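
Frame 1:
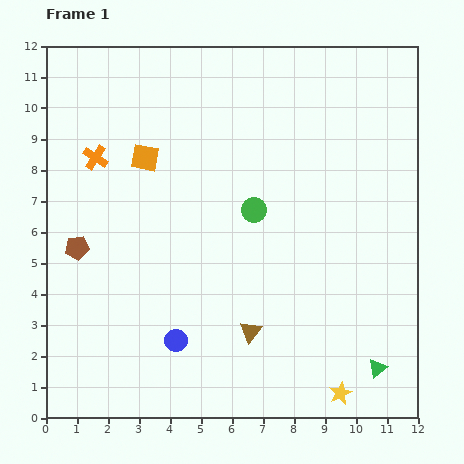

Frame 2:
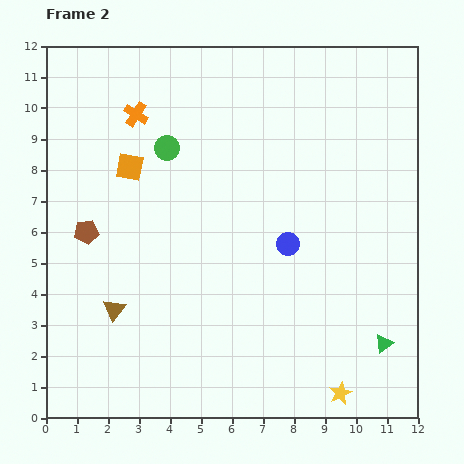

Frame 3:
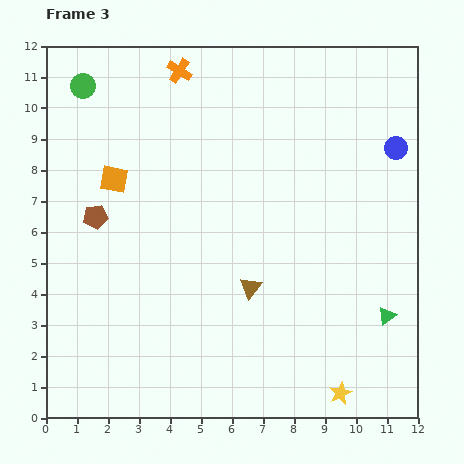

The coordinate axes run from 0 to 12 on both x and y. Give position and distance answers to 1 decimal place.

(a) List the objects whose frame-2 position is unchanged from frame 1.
the yellow star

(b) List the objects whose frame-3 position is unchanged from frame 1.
the yellow star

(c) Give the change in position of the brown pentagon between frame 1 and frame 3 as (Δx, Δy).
(0.6, 1.0)

The brown pentagon was at (1.0, 5.5) in frame 1 and (1.6, 6.5) in frame 3.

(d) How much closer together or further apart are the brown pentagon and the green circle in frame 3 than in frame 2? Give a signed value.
+0.5

Distance in frame 2: 3.7. Distance in frame 3: 4.2.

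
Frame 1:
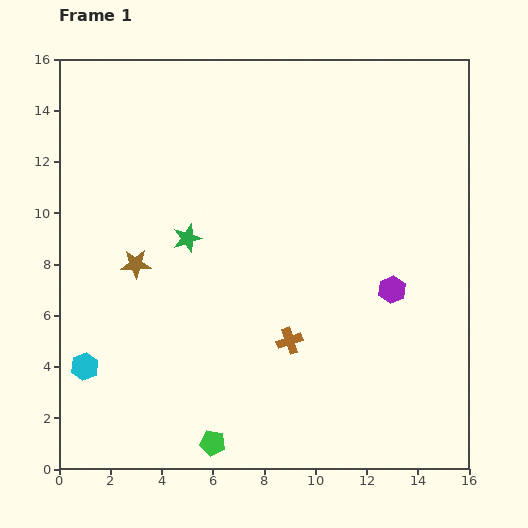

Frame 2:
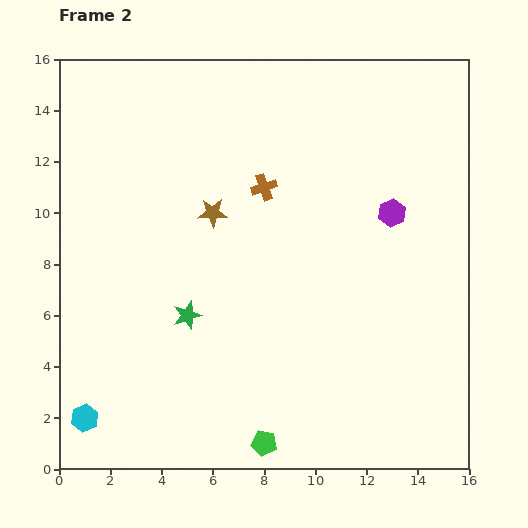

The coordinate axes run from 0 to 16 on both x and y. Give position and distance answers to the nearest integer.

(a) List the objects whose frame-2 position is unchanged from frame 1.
none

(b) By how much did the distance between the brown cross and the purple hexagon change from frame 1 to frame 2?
+1

Distance in frame 1: 4. Distance in frame 2: 5.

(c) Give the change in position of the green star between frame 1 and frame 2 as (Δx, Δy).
(0, -3)

The green star was at (5, 9) in frame 1 and (5, 6) in frame 2.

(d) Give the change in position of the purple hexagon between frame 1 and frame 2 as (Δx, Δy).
(0, 3)

The purple hexagon was at (13, 7) in frame 1 and (13, 10) in frame 2.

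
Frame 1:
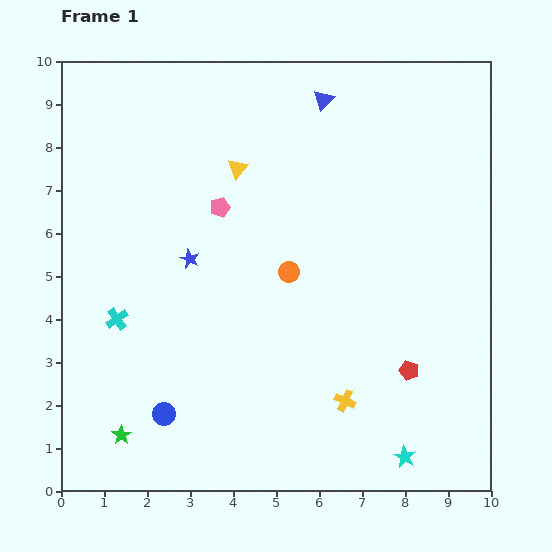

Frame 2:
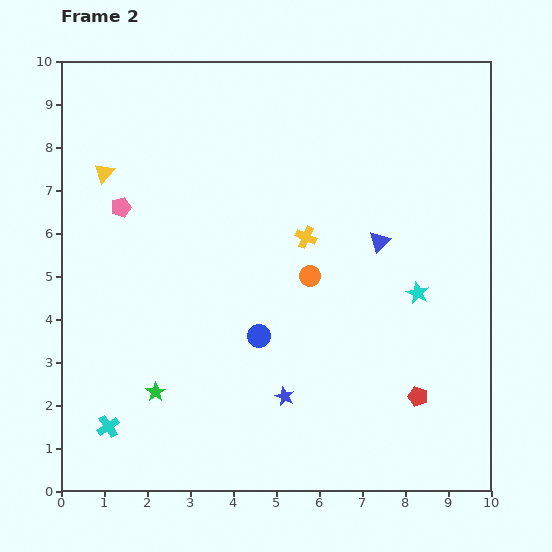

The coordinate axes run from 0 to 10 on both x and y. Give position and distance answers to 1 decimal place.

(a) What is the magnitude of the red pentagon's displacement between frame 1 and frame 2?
0.6

The red pentagon moved from (8.1, 2.8) to (8.3, 2.2), a distance of √(0.2² + 0.6²) ≈ 0.6.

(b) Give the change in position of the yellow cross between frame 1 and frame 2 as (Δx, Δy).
(-0.9, 3.8)

The yellow cross was at (6.6, 2.1) in frame 1 and (5.7, 5.9) in frame 2.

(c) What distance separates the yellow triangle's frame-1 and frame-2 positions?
3.1

The yellow triangle moved from (4.1, 7.5) to (1.0, 7.4), a distance of √(3.1² + 0.1²) ≈ 3.1.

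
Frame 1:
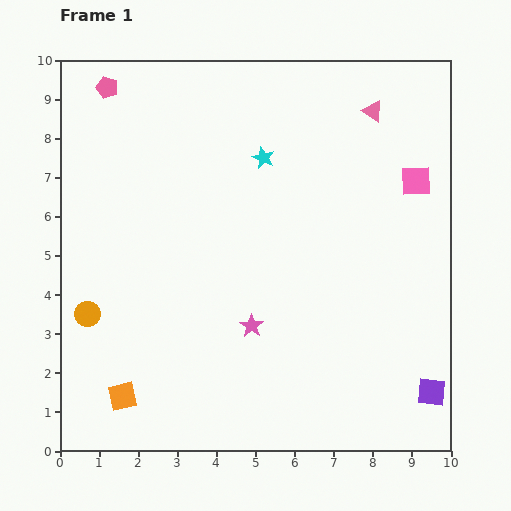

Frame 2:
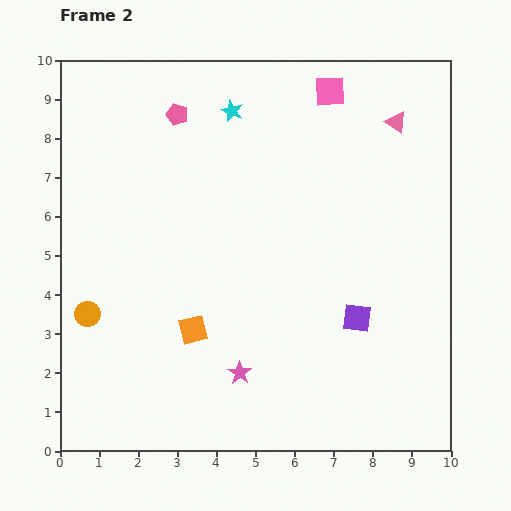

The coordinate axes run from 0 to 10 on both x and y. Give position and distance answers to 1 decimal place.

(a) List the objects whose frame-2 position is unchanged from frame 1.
the orange circle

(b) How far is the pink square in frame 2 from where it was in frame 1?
3.2

The pink square moved from (9.1, 6.9) to (6.9, 9.2), a distance of √(2.2² + 2.3²) ≈ 3.2.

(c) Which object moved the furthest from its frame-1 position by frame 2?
the pink square

(moved 3.2; next 2.7)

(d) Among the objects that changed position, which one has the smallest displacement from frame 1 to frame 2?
the pink triangle

(moved 0.7)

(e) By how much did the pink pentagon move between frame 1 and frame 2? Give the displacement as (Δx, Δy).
(1.8, -0.7)

The pink pentagon was at (1.2, 9.3) in frame 1 and (3.0, 8.6) in frame 2.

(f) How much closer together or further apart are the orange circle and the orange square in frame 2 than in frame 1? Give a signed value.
+0.4

Distance in frame 1: 2.3. Distance in frame 2: 2.7.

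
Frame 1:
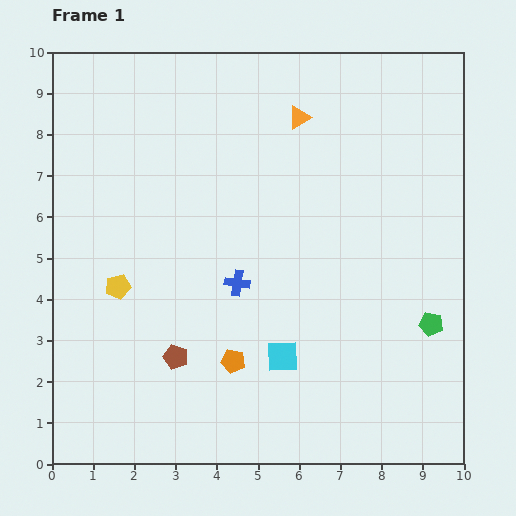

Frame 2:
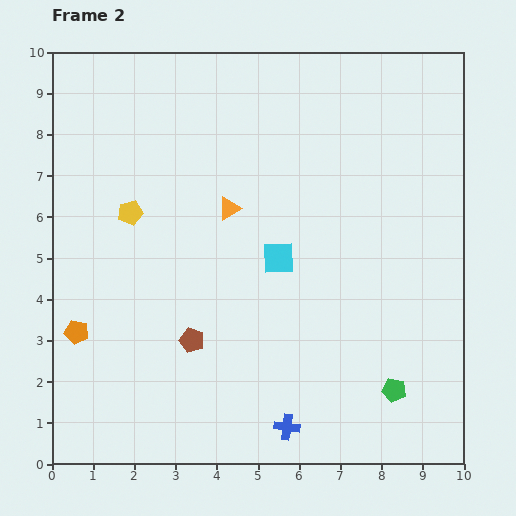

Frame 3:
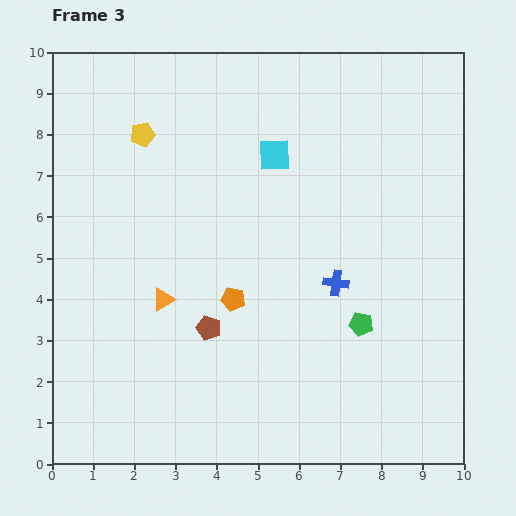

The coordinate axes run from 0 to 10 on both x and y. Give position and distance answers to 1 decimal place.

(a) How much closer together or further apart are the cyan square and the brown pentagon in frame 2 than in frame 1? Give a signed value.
+0.3

Distance in frame 1: 2.6. Distance in frame 2: 2.9.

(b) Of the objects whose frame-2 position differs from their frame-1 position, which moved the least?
the brown pentagon

(moved 0.6)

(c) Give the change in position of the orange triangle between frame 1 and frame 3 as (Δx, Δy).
(-3.3, -4.4)

The orange triangle was at (6.0, 8.4) in frame 1 and (2.7, 4.0) in frame 3.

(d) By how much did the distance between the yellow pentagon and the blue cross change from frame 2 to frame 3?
-0.5

Distance in frame 2: 6.4. Distance in frame 3: 5.9.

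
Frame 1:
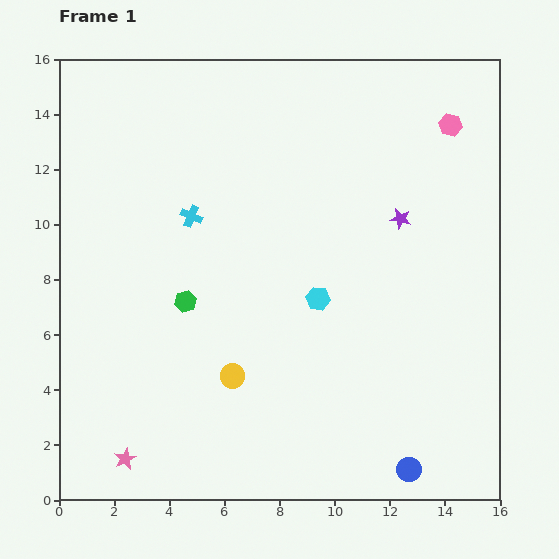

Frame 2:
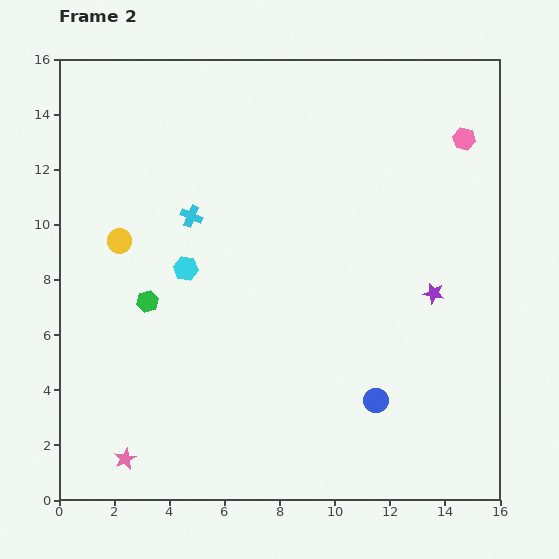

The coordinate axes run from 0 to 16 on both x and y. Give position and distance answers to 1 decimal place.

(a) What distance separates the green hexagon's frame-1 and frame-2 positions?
1.4

The green hexagon moved from (4.6, 7.2) to (3.2, 7.2), a distance of √(1.4² + 0.0²) ≈ 1.4.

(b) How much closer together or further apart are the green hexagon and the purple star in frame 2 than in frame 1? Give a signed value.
+2.0

Distance in frame 1: 8.4. Distance in frame 2: 10.4.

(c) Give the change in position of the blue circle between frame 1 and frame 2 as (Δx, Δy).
(-1.2, 2.5)

The blue circle was at (12.7, 1.1) in frame 1 and (11.5, 3.6) in frame 2.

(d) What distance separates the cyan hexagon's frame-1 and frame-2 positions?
4.9

The cyan hexagon moved from (9.4, 7.3) to (4.6, 8.4), a distance of √(4.8² + 1.1²) ≈ 4.9.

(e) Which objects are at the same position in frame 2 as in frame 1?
the pink star, the cyan cross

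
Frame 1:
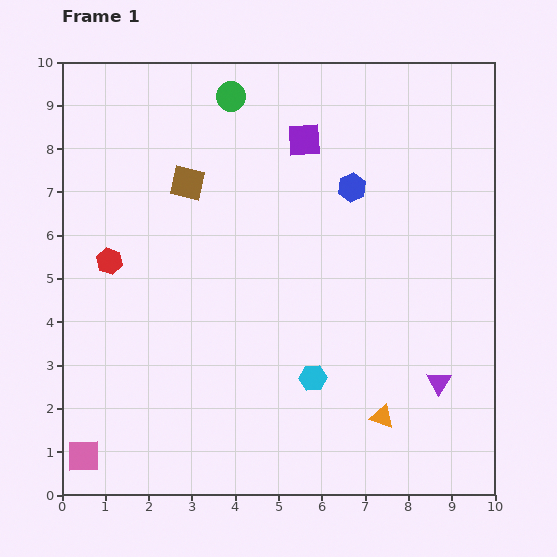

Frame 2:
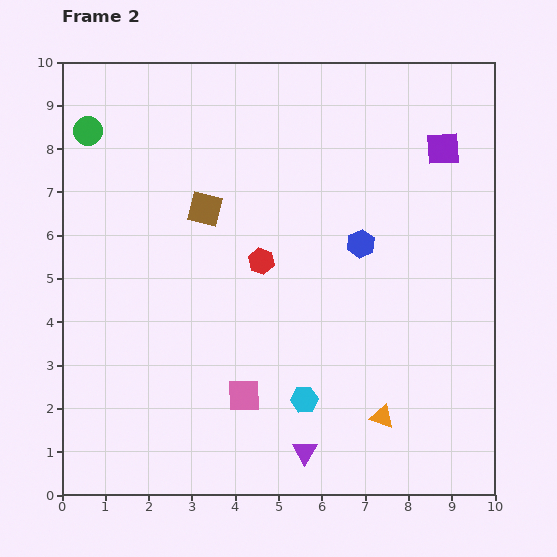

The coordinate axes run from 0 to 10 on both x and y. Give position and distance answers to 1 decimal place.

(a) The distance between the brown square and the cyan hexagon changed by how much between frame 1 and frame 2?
-0.4

Distance in frame 1: 5.4. Distance in frame 2: 5.0.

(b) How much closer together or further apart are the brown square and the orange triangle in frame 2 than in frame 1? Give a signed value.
-0.7

Distance in frame 1: 7.0. Distance in frame 2: 6.3.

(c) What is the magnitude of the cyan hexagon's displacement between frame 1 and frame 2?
0.5

The cyan hexagon moved from (5.8, 2.7) to (5.6, 2.2), a distance of √(0.2² + 0.5²) ≈ 0.5.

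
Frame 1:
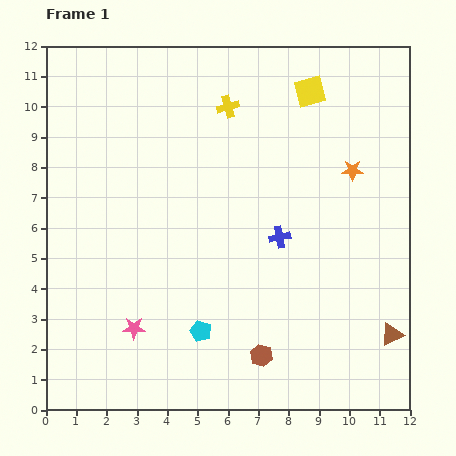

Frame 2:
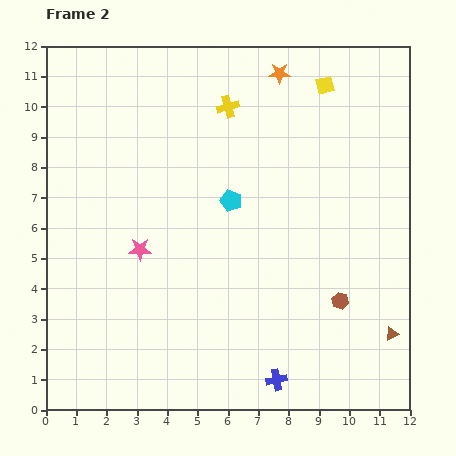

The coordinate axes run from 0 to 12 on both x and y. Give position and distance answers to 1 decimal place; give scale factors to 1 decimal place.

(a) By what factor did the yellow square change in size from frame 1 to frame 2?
0.6×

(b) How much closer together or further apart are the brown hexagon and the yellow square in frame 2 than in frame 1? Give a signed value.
-1.7

Distance in frame 1: 8.8. Distance in frame 2: 7.1.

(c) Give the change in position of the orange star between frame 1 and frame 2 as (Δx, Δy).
(-2.4, 3.2)

The orange star was at (10.1, 7.9) in frame 1 and (7.7, 11.1) in frame 2.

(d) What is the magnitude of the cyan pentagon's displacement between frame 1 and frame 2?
4.4

The cyan pentagon moved from (5.1, 2.6) to (6.1, 6.9), a distance of √(1.0² + 4.3²) ≈ 4.4.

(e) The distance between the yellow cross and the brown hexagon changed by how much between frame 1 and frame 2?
-0.9

Distance in frame 1: 8.3. Distance in frame 2: 7.4.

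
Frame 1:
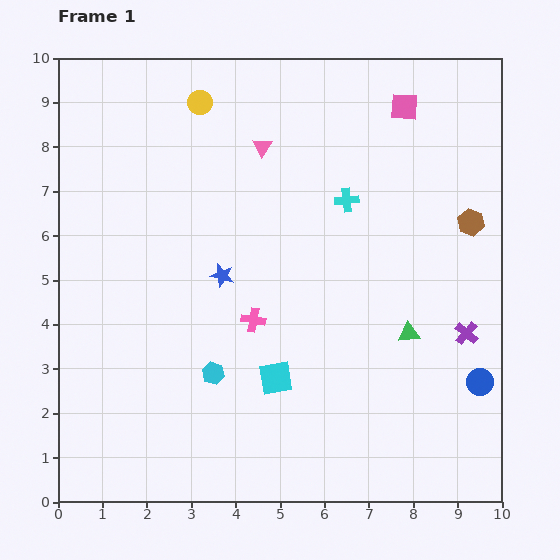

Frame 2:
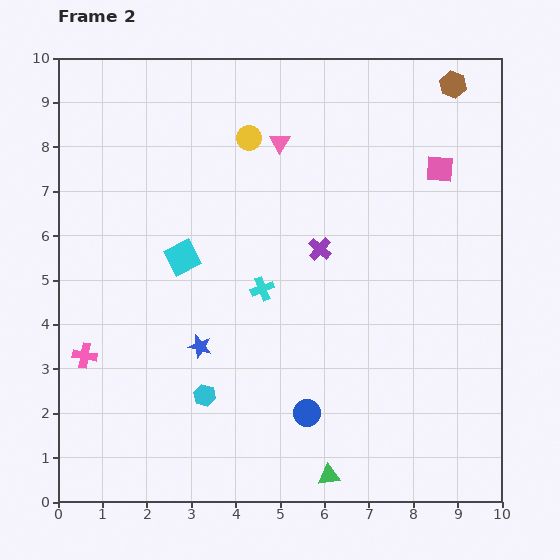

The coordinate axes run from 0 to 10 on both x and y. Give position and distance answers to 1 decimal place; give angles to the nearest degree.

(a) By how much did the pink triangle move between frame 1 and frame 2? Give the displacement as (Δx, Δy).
(0.4, 0.1)

The pink triangle was at (4.6, 8.0) in frame 1 and (5.0, 8.1) in frame 2.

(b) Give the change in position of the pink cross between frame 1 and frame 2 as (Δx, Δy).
(-3.8, -0.8)

The pink cross was at (4.4, 4.1) in frame 1 and (0.6, 3.3) in frame 2.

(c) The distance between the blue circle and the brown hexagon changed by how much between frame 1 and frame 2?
+4.5

Distance in frame 1: 3.6. Distance in frame 2: 8.1.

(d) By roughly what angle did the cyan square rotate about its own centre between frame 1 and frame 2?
17° counter-clockwise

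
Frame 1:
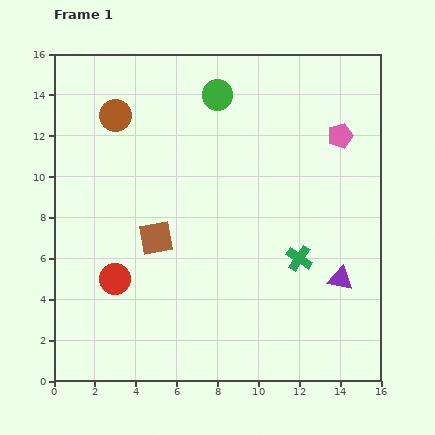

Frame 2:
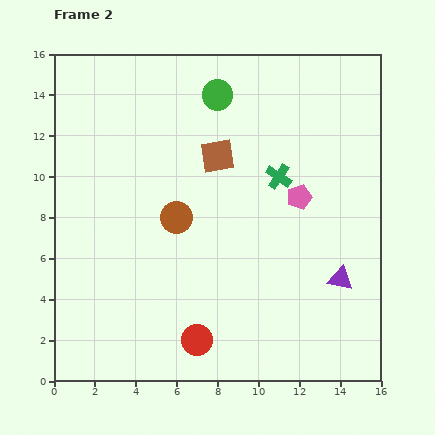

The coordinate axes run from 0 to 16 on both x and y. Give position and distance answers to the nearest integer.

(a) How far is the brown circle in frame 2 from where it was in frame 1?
6

The brown circle moved from (3, 13) to (6, 8), a distance of √(3² + 5²) ≈ 6.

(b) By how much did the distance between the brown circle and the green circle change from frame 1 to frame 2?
+1

Distance in frame 1: 5. Distance in frame 2: 6.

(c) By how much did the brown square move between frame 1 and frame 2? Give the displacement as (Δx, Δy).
(3, 4)

The brown square was at (5, 7) in frame 1 and (8, 11) in frame 2.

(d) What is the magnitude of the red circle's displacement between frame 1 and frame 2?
5

The red circle moved from (3, 5) to (7, 2), a distance of √(4² + 3²) ≈ 5.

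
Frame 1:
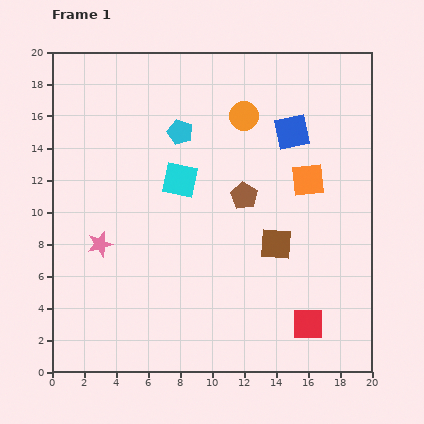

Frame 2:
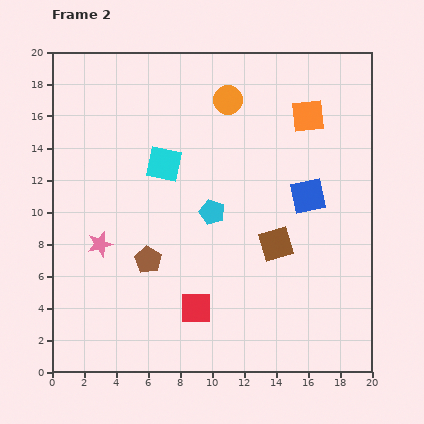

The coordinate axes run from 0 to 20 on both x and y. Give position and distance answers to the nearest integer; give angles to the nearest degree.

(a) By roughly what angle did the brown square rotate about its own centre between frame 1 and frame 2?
20° counter-clockwise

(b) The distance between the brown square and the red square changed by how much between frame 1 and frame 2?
+1

Distance in frame 1: 5. Distance in frame 2: 6.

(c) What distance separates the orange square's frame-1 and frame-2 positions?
4

The orange square moved from (16, 12) to (16, 16), a distance of √(0² + 4²) ≈ 4.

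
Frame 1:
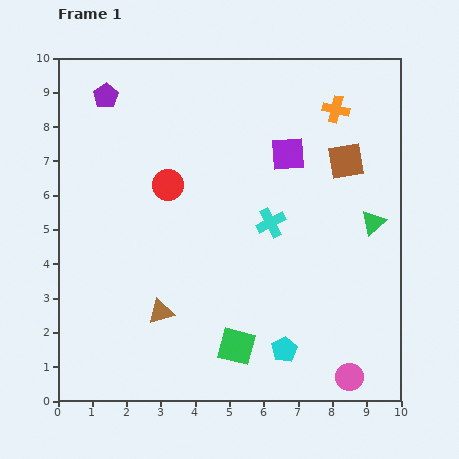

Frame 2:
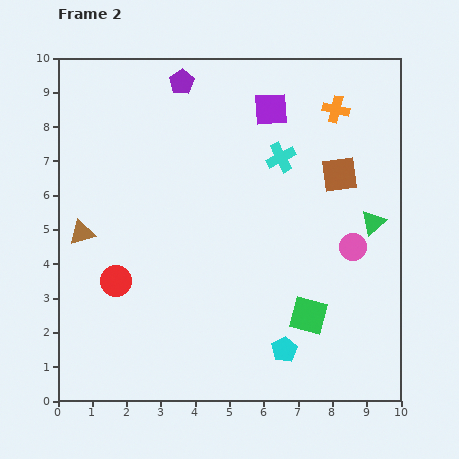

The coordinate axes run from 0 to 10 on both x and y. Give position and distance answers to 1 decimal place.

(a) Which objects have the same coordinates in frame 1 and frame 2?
the cyan pentagon, the orange cross, the green triangle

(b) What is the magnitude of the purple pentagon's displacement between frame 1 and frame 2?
2.2

The purple pentagon moved from (1.4, 8.9) to (3.6, 9.3), a distance of √(2.2² + 0.4²) ≈ 2.2.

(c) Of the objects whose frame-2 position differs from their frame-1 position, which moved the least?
the brown square

(moved 0.4)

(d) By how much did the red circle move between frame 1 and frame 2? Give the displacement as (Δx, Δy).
(-1.5, -2.8)

The red circle was at (3.2, 6.3) in frame 1 and (1.7, 3.5) in frame 2.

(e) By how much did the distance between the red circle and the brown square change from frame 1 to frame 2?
+2.0

Distance in frame 1: 5.2. Distance in frame 2: 7.2.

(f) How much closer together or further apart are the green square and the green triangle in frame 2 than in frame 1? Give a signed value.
-2.1

Distance in frame 1: 5.4. Distance in frame 2: 3.3.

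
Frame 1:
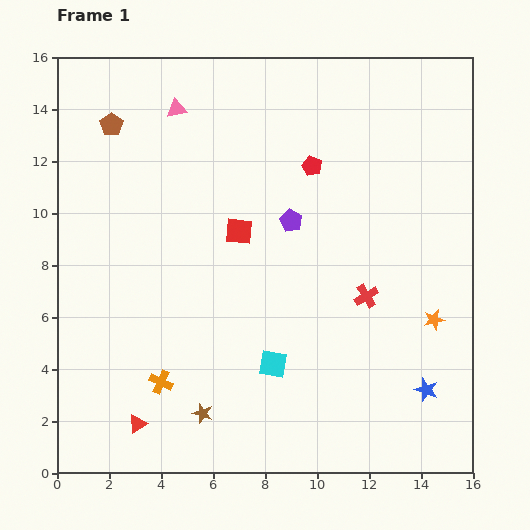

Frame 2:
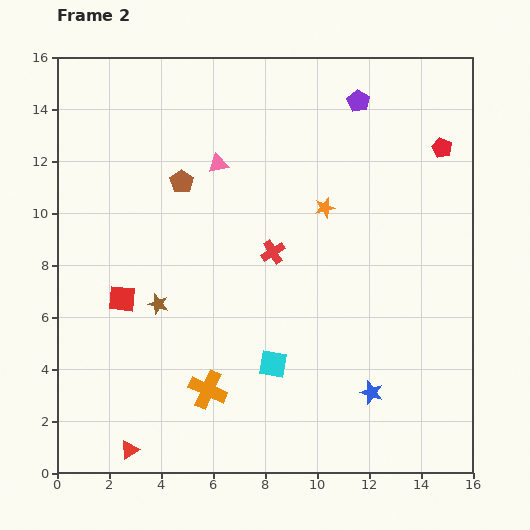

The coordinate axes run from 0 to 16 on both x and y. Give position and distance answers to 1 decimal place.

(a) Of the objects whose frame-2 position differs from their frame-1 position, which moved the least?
the red triangle

(moved 1.0)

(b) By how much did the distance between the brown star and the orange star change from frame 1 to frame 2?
-2.2

Distance in frame 1: 9.6. Distance in frame 2: 7.4.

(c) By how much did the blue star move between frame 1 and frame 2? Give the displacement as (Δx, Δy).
(-2.1, -0.1)

The blue star was at (14.2, 3.2) in frame 1 and (12.1, 3.1) in frame 2.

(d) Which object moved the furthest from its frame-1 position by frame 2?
the orange star

(moved 6.0; next 5.3)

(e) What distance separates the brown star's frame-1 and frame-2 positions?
4.5

The brown star moved from (5.6, 2.3) to (3.9, 6.5), a distance of √(1.7² + 4.2²) ≈ 4.5.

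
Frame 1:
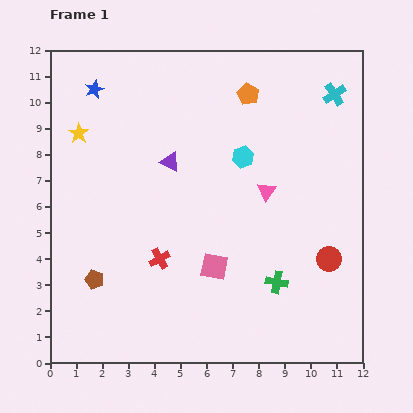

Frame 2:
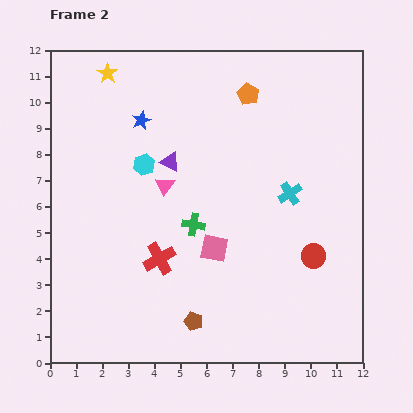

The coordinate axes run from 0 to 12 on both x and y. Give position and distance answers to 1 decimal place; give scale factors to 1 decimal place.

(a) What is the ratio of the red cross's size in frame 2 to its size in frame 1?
1.5×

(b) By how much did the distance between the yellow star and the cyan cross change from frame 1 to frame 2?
-1.5

Distance in frame 1: 9.9. Distance in frame 2: 8.4.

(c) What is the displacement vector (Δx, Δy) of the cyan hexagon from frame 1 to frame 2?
(-3.8, -0.3)

The cyan hexagon was at (7.4, 7.9) in frame 1 and (3.6, 7.6) in frame 2.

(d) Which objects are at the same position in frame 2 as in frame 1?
the orange pentagon, the purple triangle, the red cross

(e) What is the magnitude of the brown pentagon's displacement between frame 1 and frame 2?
4.1

The brown pentagon moved from (1.7, 3.2) to (5.5, 1.6), a distance of √(3.8² + 1.6²) ≈ 4.1.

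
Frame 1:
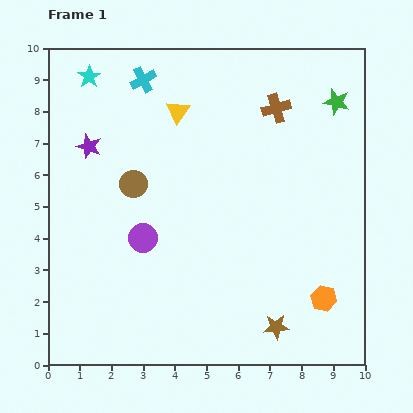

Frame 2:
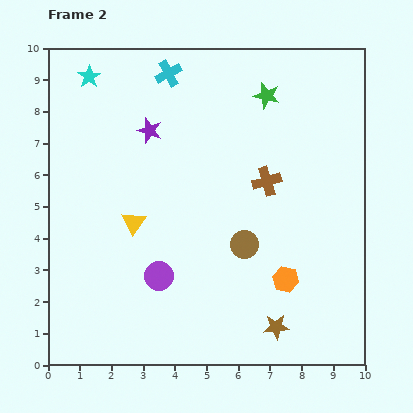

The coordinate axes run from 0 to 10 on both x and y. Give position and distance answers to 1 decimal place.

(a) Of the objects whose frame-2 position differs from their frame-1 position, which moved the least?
the cyan cross

(moved 0.8)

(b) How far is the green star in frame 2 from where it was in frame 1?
2.2

The green star moved from (9.1, 8.3) to (6.9, 8.5), a distance of √(2.2² + 0.2²) ≈ 2.2.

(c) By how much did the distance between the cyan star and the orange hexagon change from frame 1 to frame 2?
-1.3

Distance in frame 1: 10.2. Distance in frame 2: 8.9.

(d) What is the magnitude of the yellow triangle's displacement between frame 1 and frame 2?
3.8

The yellow triangle moved from (4.1, 8.0) to (2.7, 4.5), a distance of √(1.4² + 3.5²) ≈ 3.8.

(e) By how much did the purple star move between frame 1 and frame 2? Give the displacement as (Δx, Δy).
(1.9, 0.5)

The purple star was at (1.3, 6.9) in frame 1 and (3.2, 7.4) in frame 2.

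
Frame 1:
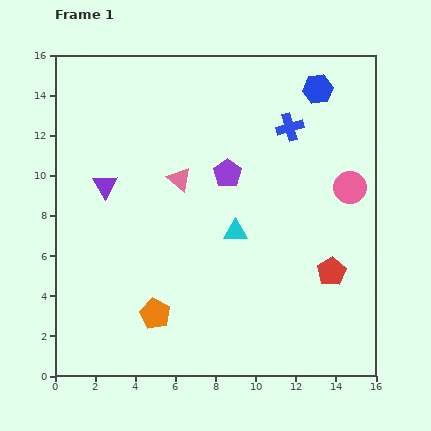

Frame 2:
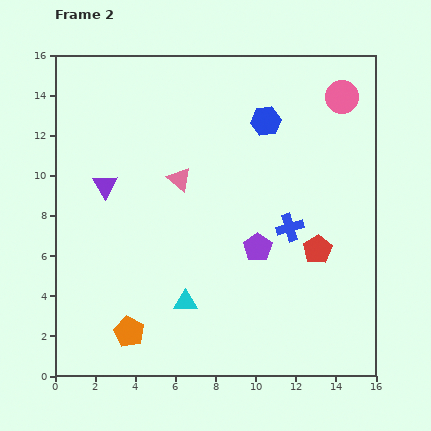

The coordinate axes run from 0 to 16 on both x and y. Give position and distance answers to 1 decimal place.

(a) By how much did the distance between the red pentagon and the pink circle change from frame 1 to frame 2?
+3.4

Distance in frame 1: 4.3. Distance in frame 2: 7.7.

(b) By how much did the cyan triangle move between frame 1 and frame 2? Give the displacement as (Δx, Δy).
(-2.5, -3.5)

The cyan triangle was at (9.0, 7.2) in frame 1 and (6.5, 3.7) in frame 2.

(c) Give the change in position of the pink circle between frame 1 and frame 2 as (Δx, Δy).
(-0.4, 4.5)

The pink circle was at (14.7, 9.4) in frame 1 and (14.3, 13.9) in frame 2.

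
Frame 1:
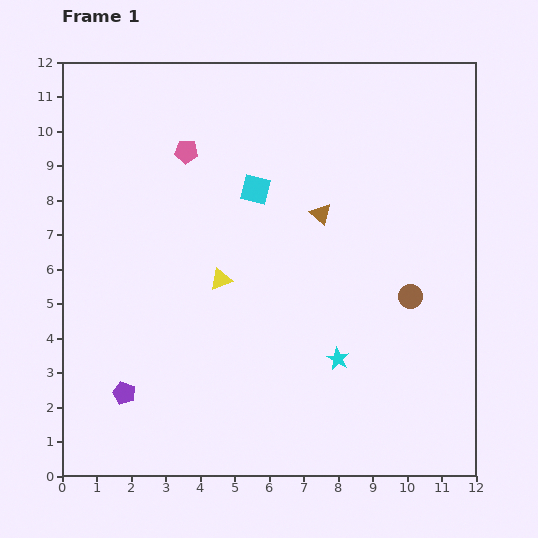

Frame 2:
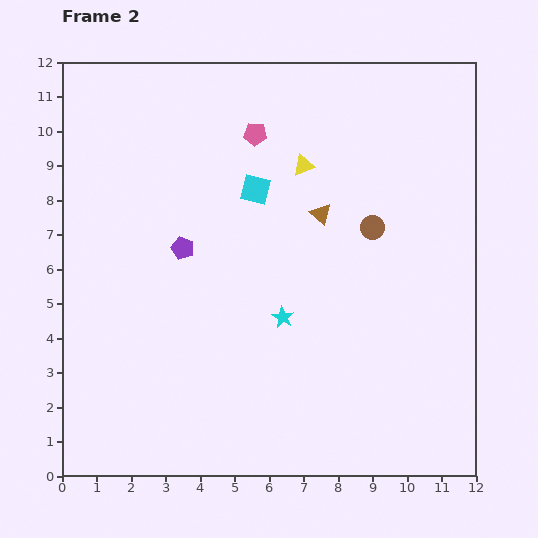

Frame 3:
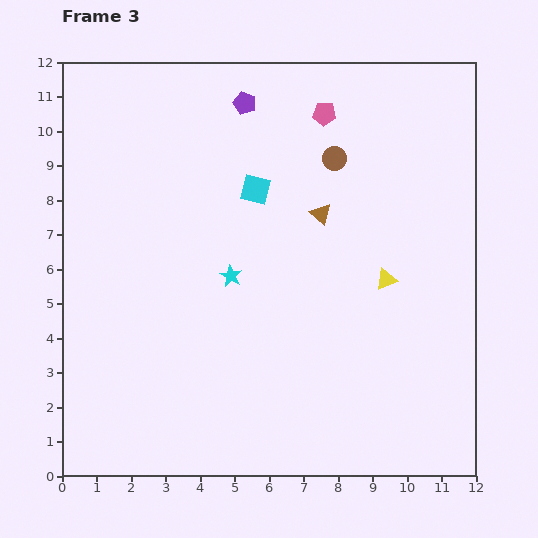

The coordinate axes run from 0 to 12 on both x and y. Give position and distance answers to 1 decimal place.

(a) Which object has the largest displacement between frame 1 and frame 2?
the purple pentagon

(moved 4.5; next 4.1)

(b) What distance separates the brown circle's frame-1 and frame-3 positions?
4.6

The brown circle moved from (10.1, 5.2) to (7.9, 9.2), a distance of √(2.2² + 4.0²) ≈ 4.6.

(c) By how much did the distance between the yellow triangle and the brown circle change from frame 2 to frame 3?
+1.1

Distance in frame 2: 2.7. Distance in frame 3: 3.8.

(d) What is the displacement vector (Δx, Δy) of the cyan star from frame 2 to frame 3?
(-1.5, 1.2)

The cyan star was at (6.4, 4.6) in frame 2 and (4.9, 5.8) in frame 3.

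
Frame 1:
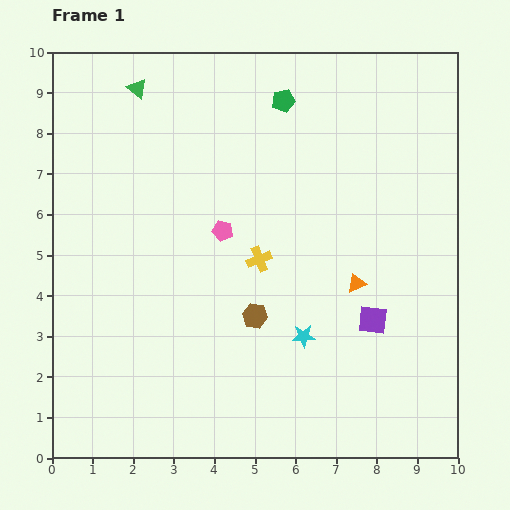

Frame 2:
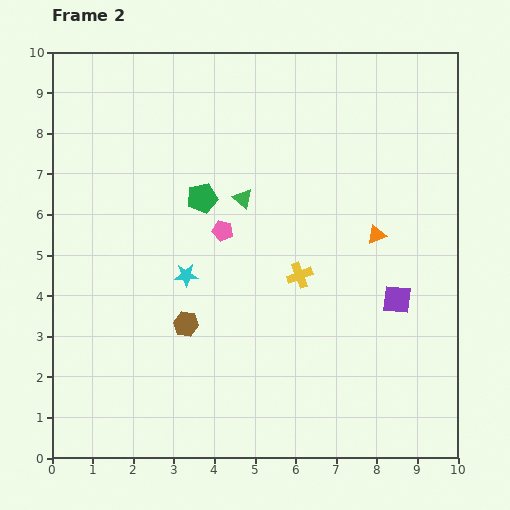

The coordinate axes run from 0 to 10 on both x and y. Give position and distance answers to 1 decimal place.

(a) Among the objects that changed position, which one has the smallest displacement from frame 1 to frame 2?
the purple square

(moved 0.8)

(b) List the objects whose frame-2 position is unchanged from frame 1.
the pink pentagon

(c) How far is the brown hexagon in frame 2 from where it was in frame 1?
1.7

The brown hexagon moved from (5.0, 3.5) to (3.3, 3.3), a distance of √(1.7² + 0.2²) ≈ 1.7.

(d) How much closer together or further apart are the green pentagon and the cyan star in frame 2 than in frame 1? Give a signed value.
-3.9

Distance in frame 1: 5.8. Distance in frame 2: 1.9.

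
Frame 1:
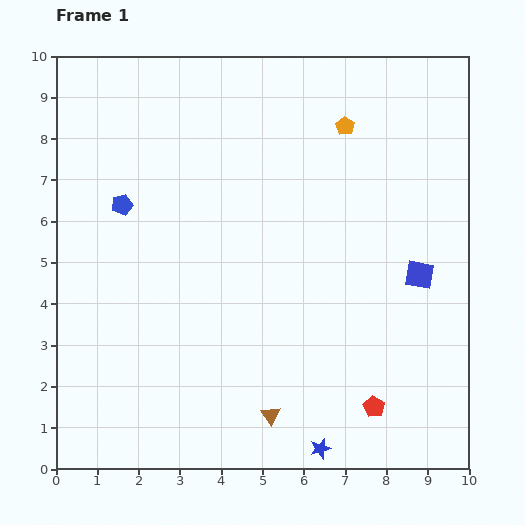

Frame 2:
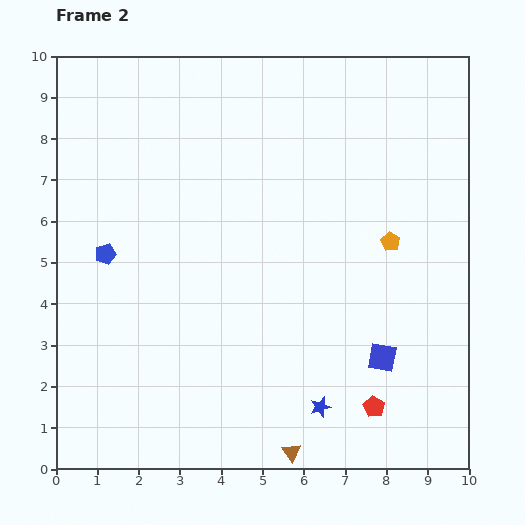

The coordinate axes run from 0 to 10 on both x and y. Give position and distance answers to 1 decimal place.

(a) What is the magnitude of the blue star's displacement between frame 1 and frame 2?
1.0

The blue star moved from (6.4, 0.5) to (6.4, 1.5), a distance of √(0.0² + 1.0²) ≈ 1.0.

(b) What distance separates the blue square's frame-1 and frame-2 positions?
2.2

The blue square moved from (8.8, 4.7) to (7.9, 2.7), a distance of √(0.9² + 2.0²) ≈ 2.2.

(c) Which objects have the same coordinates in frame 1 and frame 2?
the red pentagon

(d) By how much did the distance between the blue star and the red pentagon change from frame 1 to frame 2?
-0.3

Distance in frame 1: 1.6. Distance in frame 2: 1.3.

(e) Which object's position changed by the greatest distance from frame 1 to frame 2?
the orange pentagon

(moved 3.0; next 2.2)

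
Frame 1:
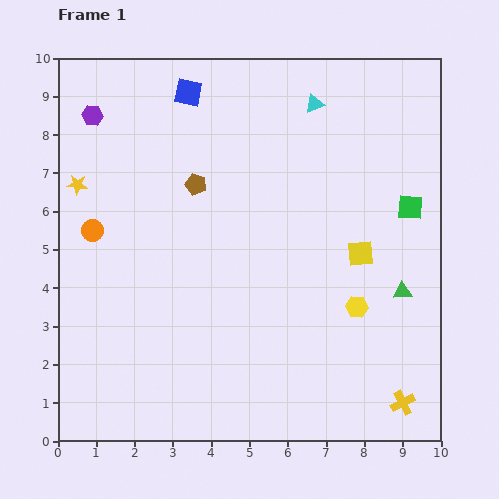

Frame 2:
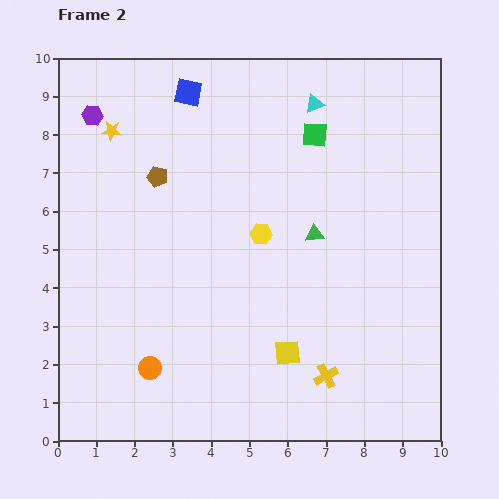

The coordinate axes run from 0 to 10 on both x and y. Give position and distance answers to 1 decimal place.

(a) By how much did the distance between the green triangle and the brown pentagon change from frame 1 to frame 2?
-1.7

Distance in frame 1: 6.1. Distance in frame 2: 4.4.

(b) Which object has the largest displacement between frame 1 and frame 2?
the orange circle

(moved 3.9; next 3.2)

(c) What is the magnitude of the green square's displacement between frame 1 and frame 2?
3.1

The green square moved from (9.2, 6.1) to (6.7, 8.0), a distance of √(2.5² + 1.9²) ≈ 3.1.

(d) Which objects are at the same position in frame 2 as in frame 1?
the cyan triangle, the blue square, the purple hexagon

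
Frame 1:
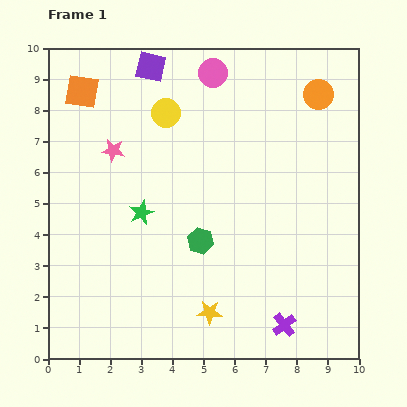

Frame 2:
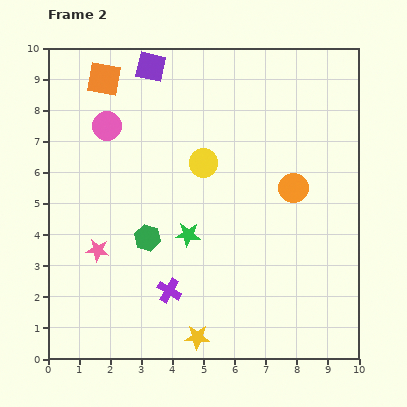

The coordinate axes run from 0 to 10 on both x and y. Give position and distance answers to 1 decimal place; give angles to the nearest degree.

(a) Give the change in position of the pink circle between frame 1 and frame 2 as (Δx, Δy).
(-3.4, -1.7)

The pink circle was at (5.3, 9.2) in frame 1 and (1.9, 7.5) in frame 2.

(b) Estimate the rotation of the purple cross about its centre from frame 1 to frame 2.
21° counter-clockwise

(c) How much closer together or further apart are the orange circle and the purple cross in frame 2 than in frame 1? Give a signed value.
-2.3

Distance in frame 1: 7.5. Distance in frame 2: 5.2.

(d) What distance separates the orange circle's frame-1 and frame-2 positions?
3.1

The orange circle moved from (8.7, 8.5) to (7.9, 5.5), a distance of √(0.8² + 3.0²) ≈ 3.1.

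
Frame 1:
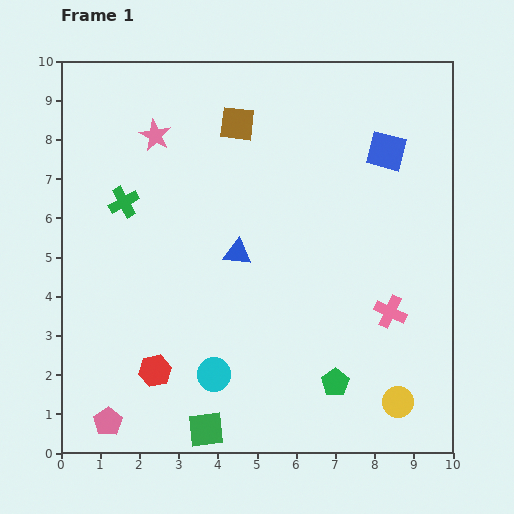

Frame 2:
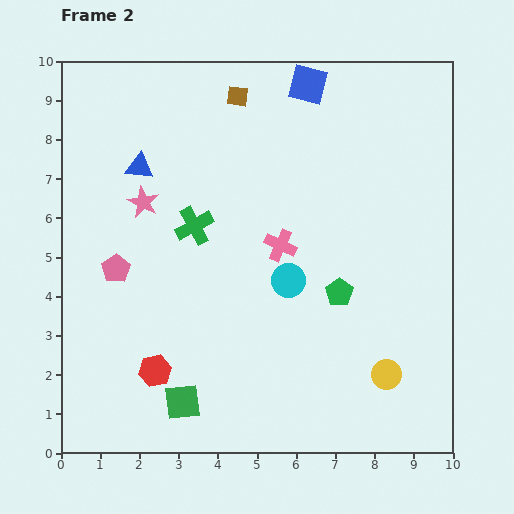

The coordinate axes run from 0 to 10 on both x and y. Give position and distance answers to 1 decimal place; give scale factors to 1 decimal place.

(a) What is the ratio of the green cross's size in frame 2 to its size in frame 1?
1.3×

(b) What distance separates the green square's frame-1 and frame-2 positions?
0.9

The green square moved from (3.7, 0.6) to (3.1, 1.3), a distance of √(0.6² + 0.7²) ≈ 0.9.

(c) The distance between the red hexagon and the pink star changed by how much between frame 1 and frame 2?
-1.7

Distance in frame 1: 6.0. Distance in frame 2: 4.3.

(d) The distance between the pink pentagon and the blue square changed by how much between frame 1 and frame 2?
-3.1

Distance in frame 1: 9.9. Distance in frame 2: 6.8.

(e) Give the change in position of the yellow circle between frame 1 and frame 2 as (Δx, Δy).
(-0.3, 0.7)

The yellow circle was at (8.6, 1.3) in frame 1 and (8.3, 2.0) in frame 2.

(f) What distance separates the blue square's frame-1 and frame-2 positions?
2.6

The blue square moved from (8.3, 7.7) to (6.3, 9.4), a distance of √(2.0² + 1.7²) ≈ 2.6.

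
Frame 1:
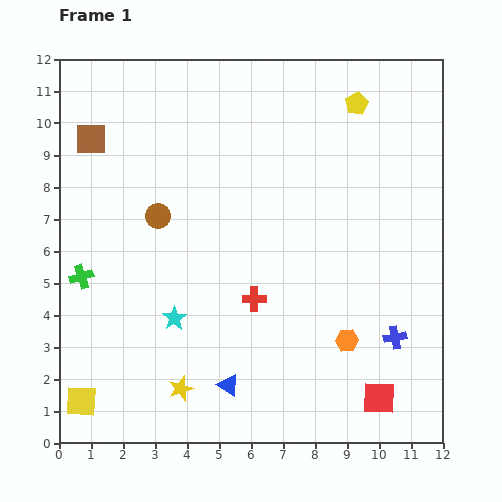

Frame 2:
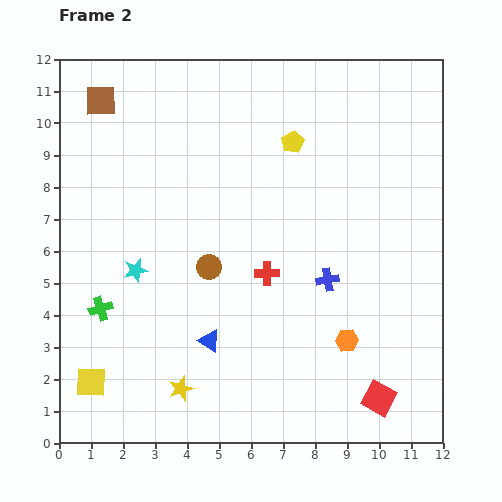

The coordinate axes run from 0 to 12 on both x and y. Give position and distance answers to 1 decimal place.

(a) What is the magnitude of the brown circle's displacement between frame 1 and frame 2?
2.3

The brown circle moved from (3.1, 7.1) to (4.7, 5.5), a distance of √(1.6² + 1.6²) ≈ 2.3.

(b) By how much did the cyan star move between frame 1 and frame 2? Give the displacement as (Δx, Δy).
(-1.2, 1.5)

The cyan star was at (3.6, 3.9) in frame 1 and (2.4, 5.4) in frame 2.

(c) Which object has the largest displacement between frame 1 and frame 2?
the blue cross

(moved 2.8; next 2.3)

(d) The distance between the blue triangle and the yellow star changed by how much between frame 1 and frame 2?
+0.2

Distance in frame 1: 1.5. Distance in frame 2: 1.7.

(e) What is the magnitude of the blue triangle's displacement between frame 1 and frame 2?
1.5

The blue triangle moved from (5.3, 1.8) to (4.7, 3.2), a distance of √(0.6² + 1.4²) ≈ 1.5.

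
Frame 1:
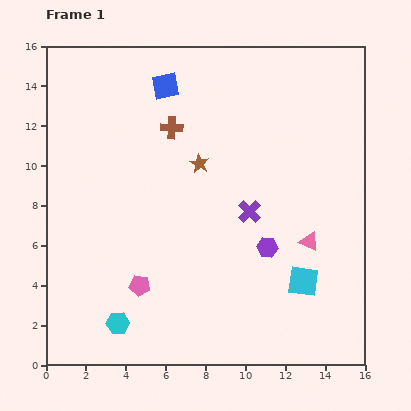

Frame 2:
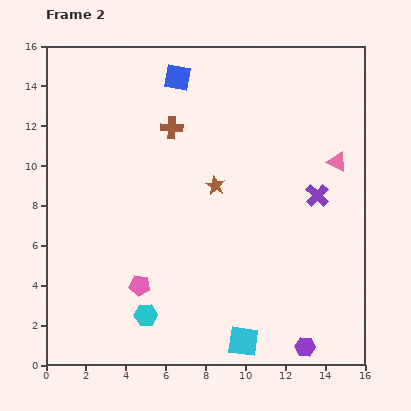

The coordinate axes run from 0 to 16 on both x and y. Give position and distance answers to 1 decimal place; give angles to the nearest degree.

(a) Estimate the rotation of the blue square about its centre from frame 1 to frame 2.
21° clockwise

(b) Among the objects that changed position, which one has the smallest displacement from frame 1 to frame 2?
the blue square

(moved 0.7)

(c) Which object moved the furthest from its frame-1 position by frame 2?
the purple hexagon

(moved 5.3; next 4.2)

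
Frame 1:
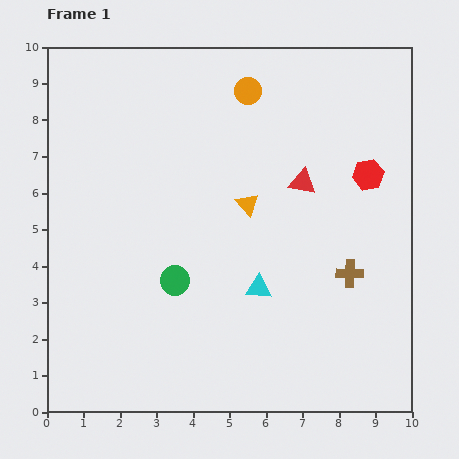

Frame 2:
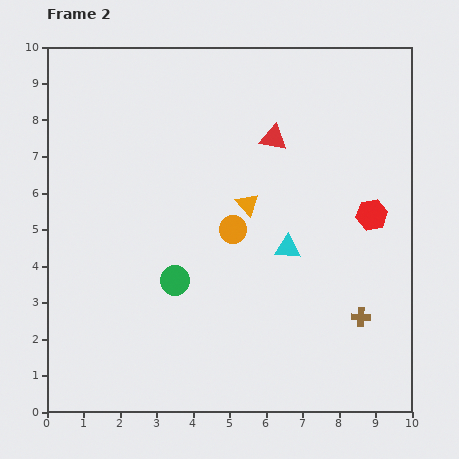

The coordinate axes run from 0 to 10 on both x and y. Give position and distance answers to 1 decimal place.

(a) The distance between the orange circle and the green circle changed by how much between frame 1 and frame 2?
-3.5

Distance in frame 1: 5.6. Distance in frame 2: 2.1.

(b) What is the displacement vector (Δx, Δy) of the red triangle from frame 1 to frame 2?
(-0.8, 1.2)

The red triangle was at (7.0, 6.3) in frame 1 and (6.2, 7.5) in frame 2.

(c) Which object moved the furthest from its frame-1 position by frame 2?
the orange circle

(moved 3.8; next 1.4)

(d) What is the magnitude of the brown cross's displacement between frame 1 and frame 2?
1.2

The brown cross moved from (8.3, 3.8) to (8.6, 2.6), a distance of √(0.3² + 1.2²) ≈ 1.2.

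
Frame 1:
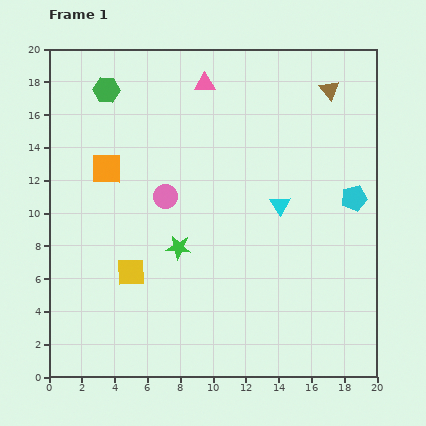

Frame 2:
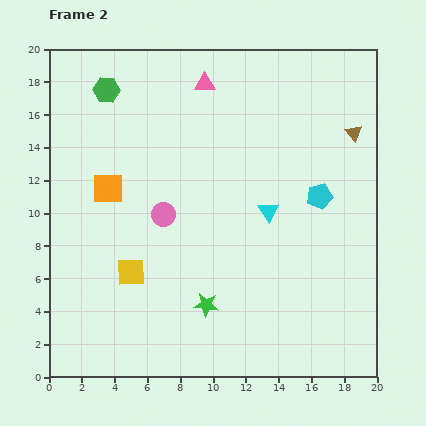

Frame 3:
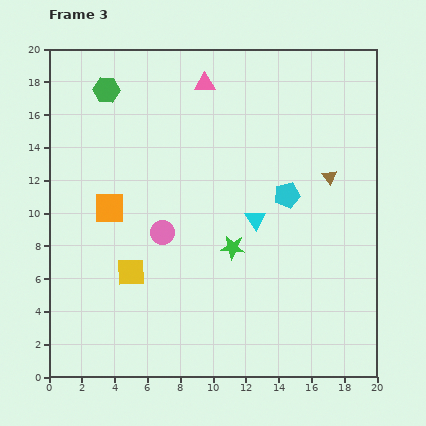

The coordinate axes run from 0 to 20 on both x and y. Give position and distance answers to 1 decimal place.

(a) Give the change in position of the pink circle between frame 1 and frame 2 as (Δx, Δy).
(-0.1, -1.1)

The pink circle was at (7.1, 11.0) in frame 1 and (7.0, 9.9) in frame 2.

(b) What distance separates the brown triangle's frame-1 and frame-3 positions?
5.3

The brown triangle moved from (17.1, 17.5) to (17.1, 12.2), a distance of √(0.0² + 5.3²) ≈ 5.3.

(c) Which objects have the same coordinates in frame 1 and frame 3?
the pink triangle, the yellow square, the green hexagon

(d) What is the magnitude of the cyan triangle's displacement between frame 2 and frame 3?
0.9

The cyan triangle moved from (13.4, 10.1) to (12.6, 9.6), a distance of √(0.8² + 0.5²) ≈ 0.9.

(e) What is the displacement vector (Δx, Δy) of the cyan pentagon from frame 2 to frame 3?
(-2.0, 0.1)

The cyan pentagon was at (16.5, 11.0) in frame 2 and (14.5, 11.1) in frame 3.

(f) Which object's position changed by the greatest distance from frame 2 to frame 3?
the green star

(moved 3.8; next 3.1)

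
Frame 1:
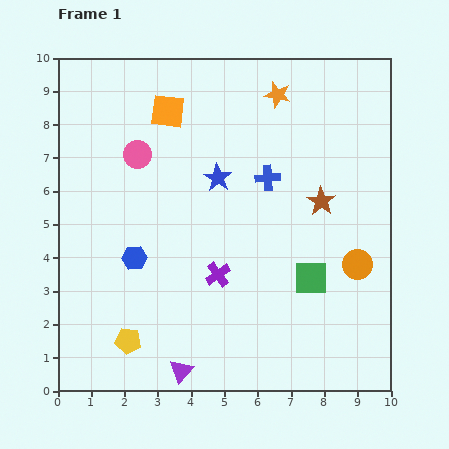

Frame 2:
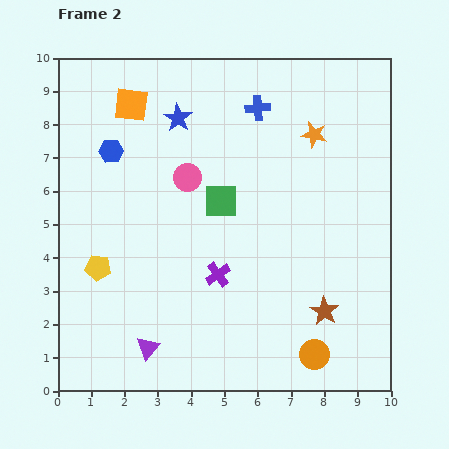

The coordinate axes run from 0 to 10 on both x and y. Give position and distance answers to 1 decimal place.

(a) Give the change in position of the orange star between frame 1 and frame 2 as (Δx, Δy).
(1.1, -1.2)

The orange star was at (6.6, 8.9) in frame 1 and (7.7, 7.7) in frame 2.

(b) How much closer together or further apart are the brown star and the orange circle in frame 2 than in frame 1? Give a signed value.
-0.9

Distance in frame 1: 2.2. Distance in frame 2: 1.3.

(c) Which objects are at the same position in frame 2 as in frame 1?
the purple cross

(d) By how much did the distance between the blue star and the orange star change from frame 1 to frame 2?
+1.0

Distance in frame 1: 3.1. Distance in frame 2: 4.1.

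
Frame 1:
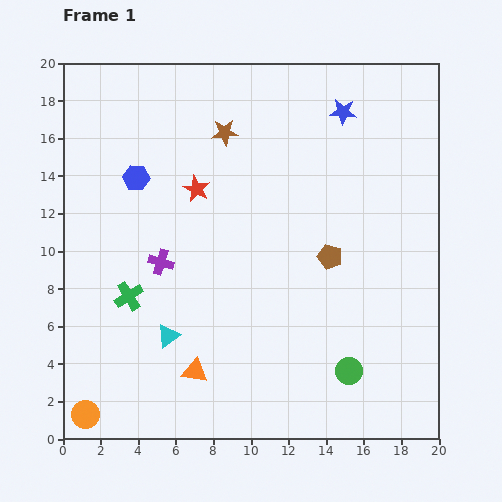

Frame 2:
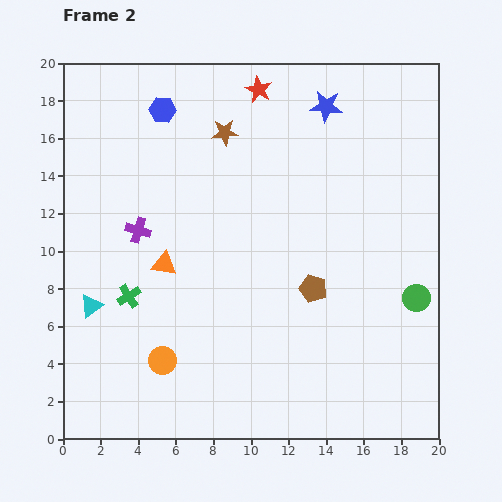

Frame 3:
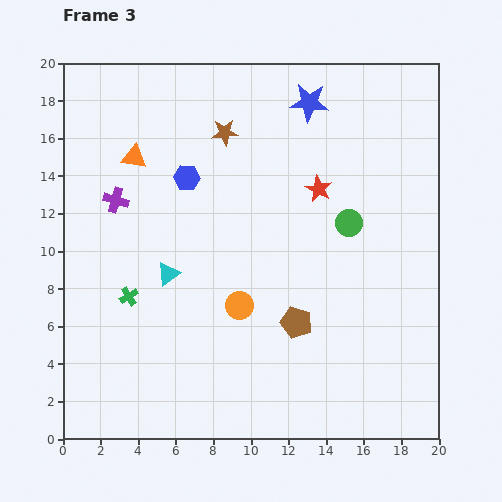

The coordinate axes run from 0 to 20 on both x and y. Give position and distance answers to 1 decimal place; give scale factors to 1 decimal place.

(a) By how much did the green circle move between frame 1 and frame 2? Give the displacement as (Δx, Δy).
(3.6, 3.9)

The green circle was at (15.2, 3.6) in frame 1 and (18.8, 7.5) in frame 2.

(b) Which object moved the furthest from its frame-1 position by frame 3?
the orange triangle

(moved 11.8; next 10.0)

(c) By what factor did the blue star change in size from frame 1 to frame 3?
1.5×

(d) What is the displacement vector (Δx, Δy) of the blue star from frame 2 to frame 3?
(-0.9, 0.2)

The blue star was at (14.0, 17.7) in frame 2 and (13.1, 17.9) in frame 3.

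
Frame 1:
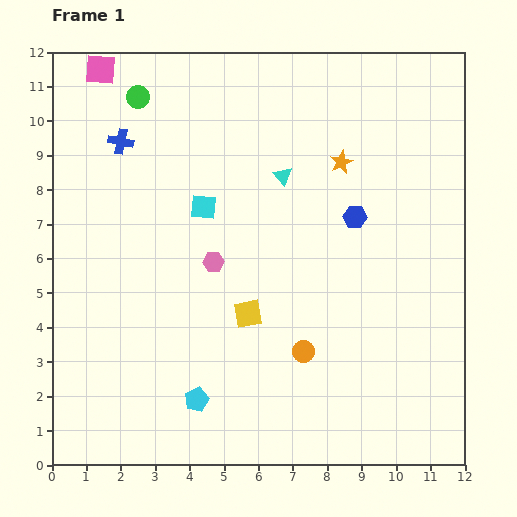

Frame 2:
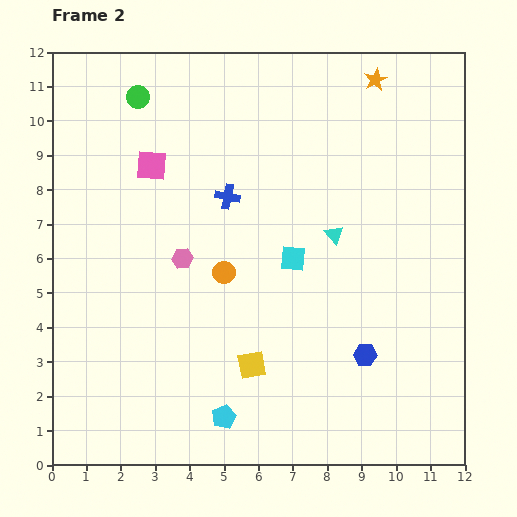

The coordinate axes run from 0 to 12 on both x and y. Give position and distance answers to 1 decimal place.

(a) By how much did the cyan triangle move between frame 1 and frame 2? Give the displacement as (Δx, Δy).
(1.5, -1.7)

The cyan triangle was at (6.7, 8.4) in frame 1 and (8.2, 6.7) in frame 2.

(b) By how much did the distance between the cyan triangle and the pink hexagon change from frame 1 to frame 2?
+1.3

Distance in frame 1: 3.2. Distance in frame 2: 4.5.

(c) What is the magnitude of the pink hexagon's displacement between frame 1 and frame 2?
0.9

The pink hexagon moved from (4.7, 5.9) to (3.8, 6.0), a distance of √(0.9² + 0.1²) ≈ 0.9.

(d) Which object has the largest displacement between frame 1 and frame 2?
the blue hexagon

(moved 4.0; next 3.5)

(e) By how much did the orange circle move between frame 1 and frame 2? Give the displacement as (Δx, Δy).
(-2.3, 2.3)

The orange circle was at (7.3, 3.3) in frame 1 and (5.0, 5.6) in frame 2.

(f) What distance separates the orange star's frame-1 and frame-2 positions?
2.6

The orange star moved from (8.4, 8.8) to (9.4, 11.2), a distance of √(1.0² + 2.4²) ≈ 2.6.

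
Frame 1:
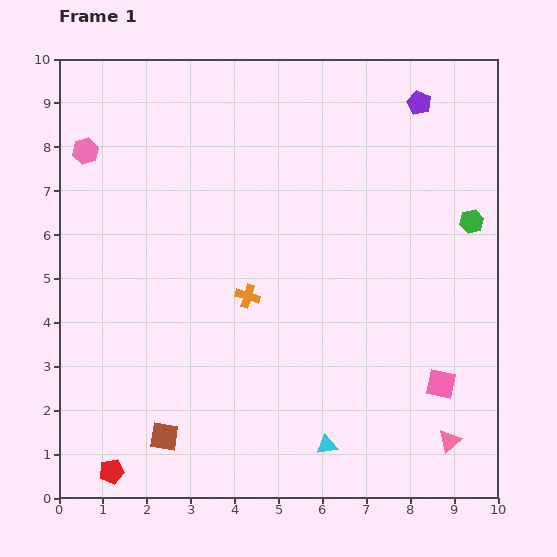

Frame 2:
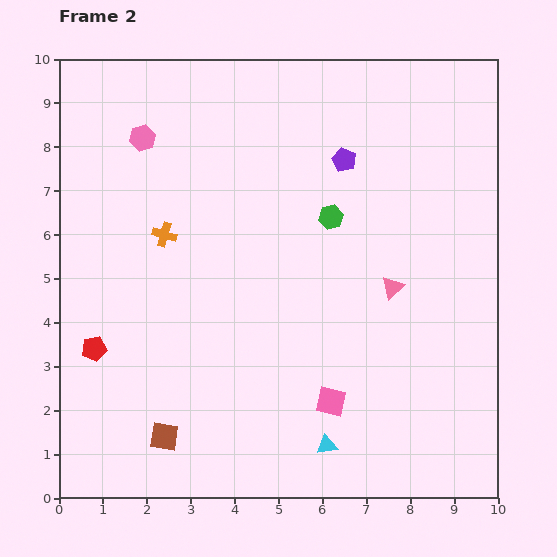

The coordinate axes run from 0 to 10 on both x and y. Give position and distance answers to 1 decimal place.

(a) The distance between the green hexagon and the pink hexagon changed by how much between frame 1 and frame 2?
-4.2

Distance in frame 1: 8.9. Distance in frame 2: 4.7.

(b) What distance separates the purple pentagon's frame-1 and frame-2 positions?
2.1

The purple pentagon moved from (8.2, 9.0) to (6.5, 7.7), a distance of √(1.7² + 1.3²) ≈ 2.1.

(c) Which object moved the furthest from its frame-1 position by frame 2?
the pink triangle

(moved 3.7; next 3.2)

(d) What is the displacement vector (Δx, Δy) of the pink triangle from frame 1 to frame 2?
(-1.3, 3.5)

The pink triangle was at (8.9, 1.3) in frame 1 and (7.6, 4.8) in frame 2.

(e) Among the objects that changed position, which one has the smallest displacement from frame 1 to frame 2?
the pink hexagon

(moved 1.3)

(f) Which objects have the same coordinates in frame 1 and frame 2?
the cyan triangle, the brown square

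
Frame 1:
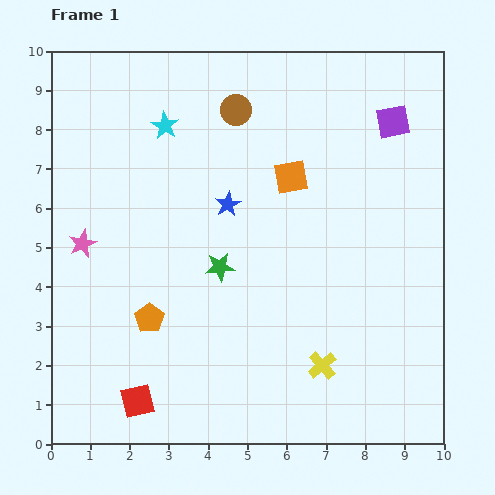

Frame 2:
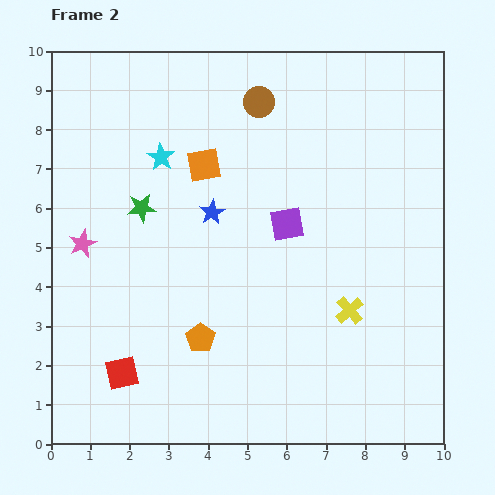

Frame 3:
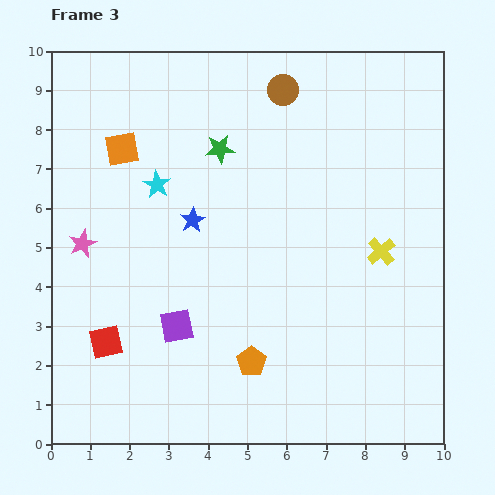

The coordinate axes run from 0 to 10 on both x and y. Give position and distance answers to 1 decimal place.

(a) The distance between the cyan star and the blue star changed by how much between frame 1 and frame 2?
-0.7

Distance in frame 1: 2.6. Distance in frame 2: 1.9.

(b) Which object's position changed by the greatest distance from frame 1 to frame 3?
the purple square

(moved 7.6; next 4.4)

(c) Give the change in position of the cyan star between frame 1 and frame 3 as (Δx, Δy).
(-0.2, -1.5)

The cyan star was at (2.9, 8.1) in frame 1 and (2.7, 6.6) in frame 3.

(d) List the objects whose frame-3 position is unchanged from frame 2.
the pink star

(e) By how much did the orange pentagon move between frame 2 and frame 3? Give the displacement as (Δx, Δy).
(1.3, -0.6)

The orange pentagon was at (3.8, 2.7) in frame 2 and (5.1, 2.1) in frame 3.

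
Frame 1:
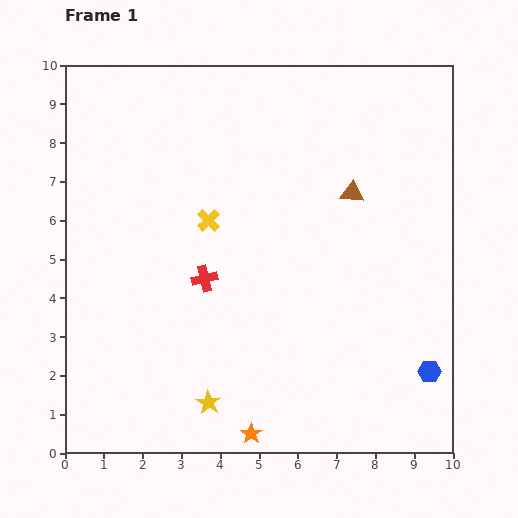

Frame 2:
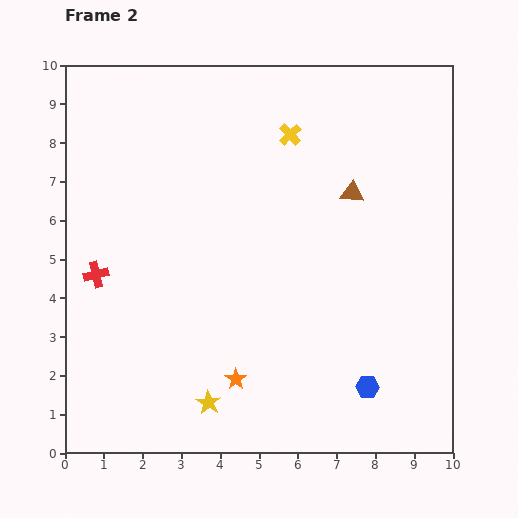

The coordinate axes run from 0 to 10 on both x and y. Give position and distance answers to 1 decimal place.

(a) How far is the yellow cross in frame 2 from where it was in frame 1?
3.0

The yellow cross moved from (3.7, 6.0) to (5.8, 8.2), a distance of √(2.1² + 2.2²) ≈ 3.0.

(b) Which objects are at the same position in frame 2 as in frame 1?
the brown triangle, the yellow star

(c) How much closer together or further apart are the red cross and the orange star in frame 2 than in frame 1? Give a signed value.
+0.3

Distance in frame 1: 4.2. Distance in frame 2: 4.5.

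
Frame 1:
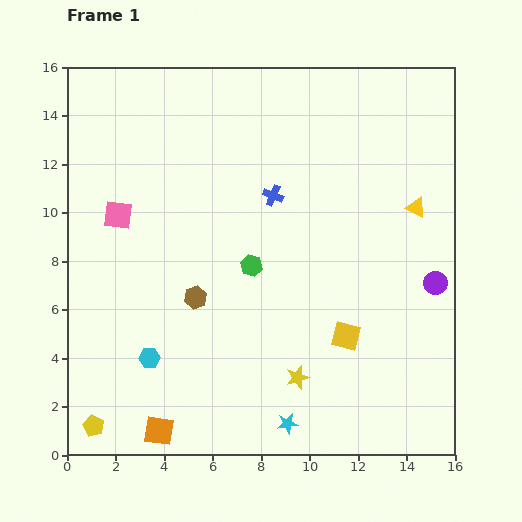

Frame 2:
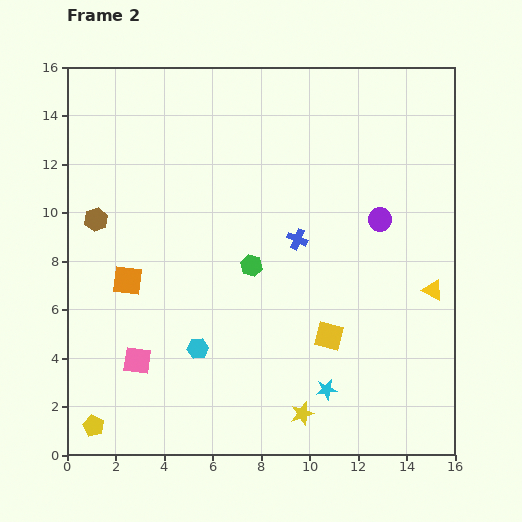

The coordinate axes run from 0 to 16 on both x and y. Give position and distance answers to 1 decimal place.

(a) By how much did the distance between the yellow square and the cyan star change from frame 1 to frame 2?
-2.1

Distance in frame 1: 4.3. Distance in frame 2: 2.2.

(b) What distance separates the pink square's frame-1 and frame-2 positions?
6.1

The pink square moved from (2.1, 9.9) to (2.9, 3.9), a distance of √(0.8² + 6.0²) ≈ 6.1.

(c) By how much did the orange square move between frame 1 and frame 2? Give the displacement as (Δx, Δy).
(-1.3, 6.2)

The orange square was at (3.8, 1.0) in frame 1 and (2.5, 7.2) in frame 2.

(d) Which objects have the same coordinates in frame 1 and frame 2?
the green hexagon, the yellow pentagon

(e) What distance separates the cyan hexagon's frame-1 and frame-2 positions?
2.0

The cyan hexagon moved from (3.4, 4.0) to (5.4, 4.4), a distance of √(2.0² + 0.4²) ≈ 2.0.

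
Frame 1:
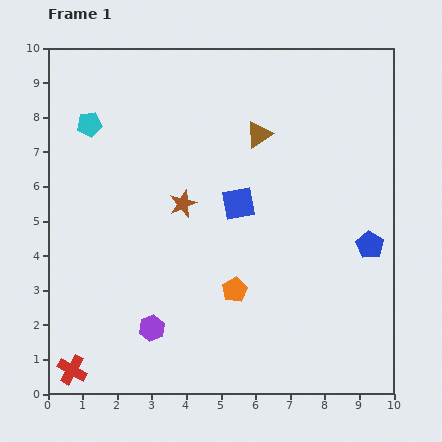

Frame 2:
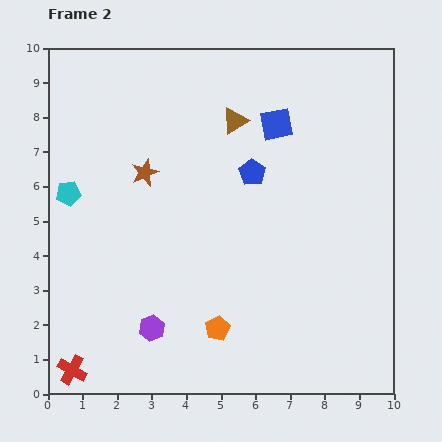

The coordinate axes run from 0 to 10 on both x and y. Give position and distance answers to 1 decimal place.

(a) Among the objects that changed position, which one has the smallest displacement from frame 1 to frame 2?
the brown triangle

(moved 0.8)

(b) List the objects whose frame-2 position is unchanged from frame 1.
the red cross, the purple hexagon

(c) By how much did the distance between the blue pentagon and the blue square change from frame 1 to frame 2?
-2.4

Distance in frame 1: 4.0. Distance in frame 2: 1.6.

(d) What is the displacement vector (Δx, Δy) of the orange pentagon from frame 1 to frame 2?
(-0.5, -1.1)

The orange pentagon was at (5.4, 3.0) in frame 1 and (4.9, 1.9) in frame 2.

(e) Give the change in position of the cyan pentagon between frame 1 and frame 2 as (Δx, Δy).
(-0.6, -2.0)

The cyan pentagon was at (1.2, 7.8) in frame 1 and (0.6, 5.8) in frame 2.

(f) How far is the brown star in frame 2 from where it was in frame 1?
1.4

The brown star moved from (3.9, 5.5) to (2.8, 6.4), a distance of √(1.1² + 0.9²) ≈ 1.4.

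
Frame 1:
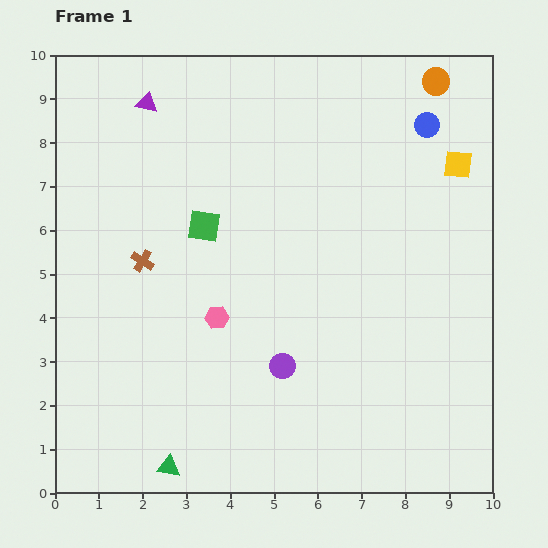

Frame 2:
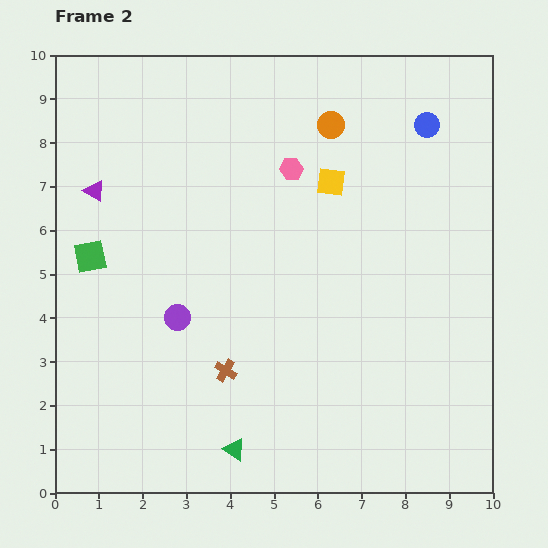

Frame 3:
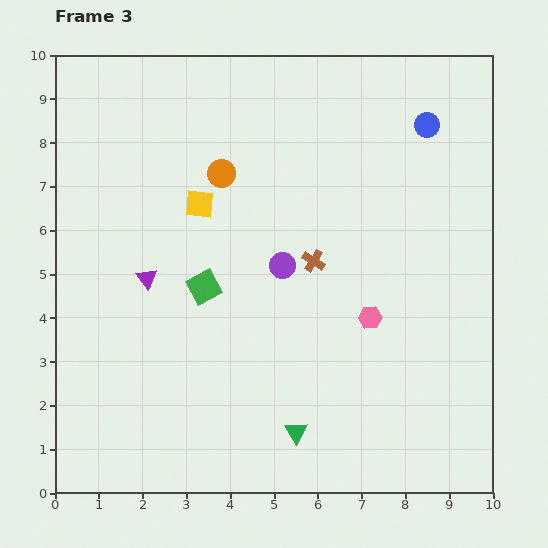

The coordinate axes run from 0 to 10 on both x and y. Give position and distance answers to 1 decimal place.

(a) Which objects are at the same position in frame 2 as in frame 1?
the blue circle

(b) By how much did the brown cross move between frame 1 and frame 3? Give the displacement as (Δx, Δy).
(3.9, 0.0)

The brown cross was at (2.0, 5.3) in frame 1 and (5.9, 5.3) in frame 3.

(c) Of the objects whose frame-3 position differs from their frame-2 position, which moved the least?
the green triangle

(moved 1.5)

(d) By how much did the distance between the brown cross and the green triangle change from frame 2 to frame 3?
+2.1

Distance in frame 2: 1.8. Distance in frame 3: 3.9.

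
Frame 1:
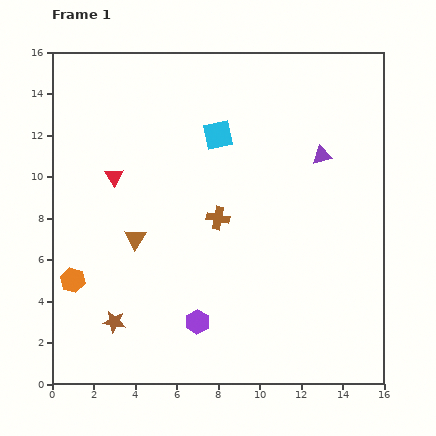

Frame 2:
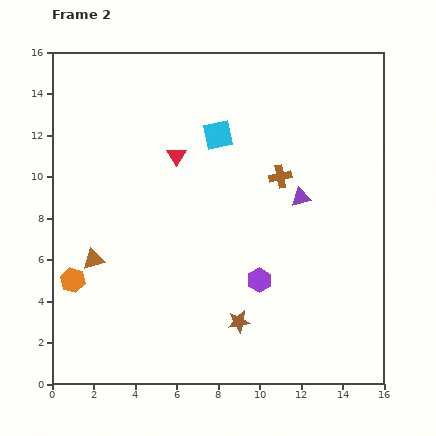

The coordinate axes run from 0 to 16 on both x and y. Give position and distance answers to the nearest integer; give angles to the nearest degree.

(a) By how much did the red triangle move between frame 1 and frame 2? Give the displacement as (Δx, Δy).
(3, 1)

The red triangle was at (3, 10) in frame 1 and (6, 11) in frame 2.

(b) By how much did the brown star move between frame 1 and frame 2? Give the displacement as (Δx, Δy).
(6, 0)

The brown star was at (3, 3) in frame 1 and (9, 3) in frame 2.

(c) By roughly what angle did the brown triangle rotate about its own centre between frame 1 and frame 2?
43° clockwise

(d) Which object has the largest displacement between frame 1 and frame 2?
the brown star

(moved 6; next 4)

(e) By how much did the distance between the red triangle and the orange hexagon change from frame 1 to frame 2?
+3

Distance in frame 1: 5. Distance in frame 2: 8.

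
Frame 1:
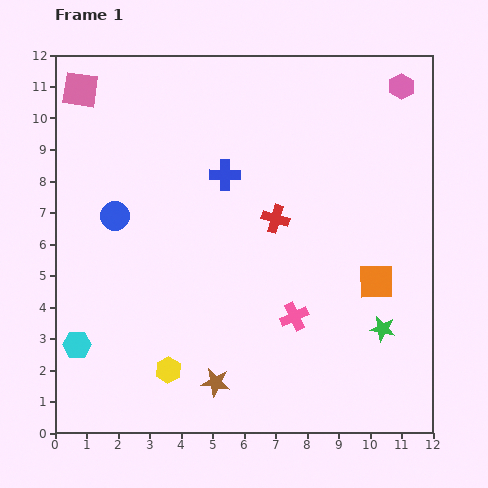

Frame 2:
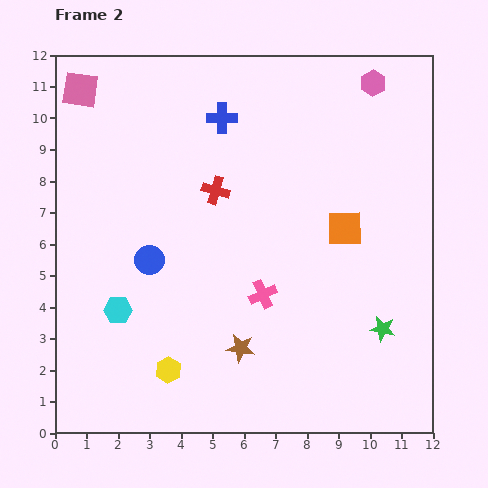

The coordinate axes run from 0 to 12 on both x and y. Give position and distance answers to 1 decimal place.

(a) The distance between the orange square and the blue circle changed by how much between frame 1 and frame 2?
-2.3

Distance in frame 1: 8.6. Distance in frame 2: 6.3.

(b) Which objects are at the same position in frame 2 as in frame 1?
the yellow hexagon, the pink square, the green star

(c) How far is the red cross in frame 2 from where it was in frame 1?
2.1

The red cross moved from (7.0, 6.8) to (5.1, 7.7), a distance of √(1.9² + 0.9²) ≈ 2.1.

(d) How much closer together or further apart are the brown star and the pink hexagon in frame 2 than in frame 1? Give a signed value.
-1.7

Distance in frame 1: 11.1. Distance in frame 2: 9.4.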